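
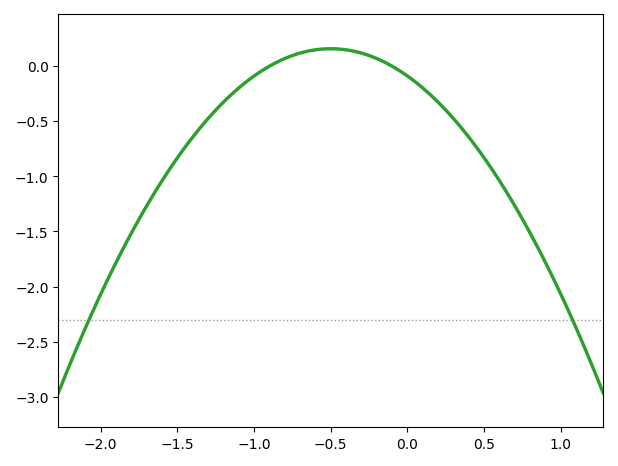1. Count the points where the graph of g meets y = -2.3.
2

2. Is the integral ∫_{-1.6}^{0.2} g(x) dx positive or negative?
negative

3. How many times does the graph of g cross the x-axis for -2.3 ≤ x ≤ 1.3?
2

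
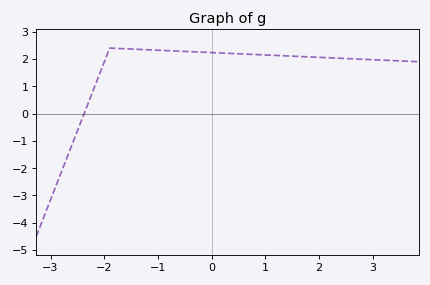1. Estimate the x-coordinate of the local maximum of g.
-1.9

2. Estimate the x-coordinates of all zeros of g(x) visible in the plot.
-2.4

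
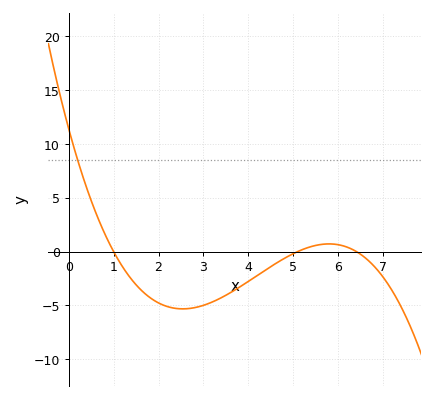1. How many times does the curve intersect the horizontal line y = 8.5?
1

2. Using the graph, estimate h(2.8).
-5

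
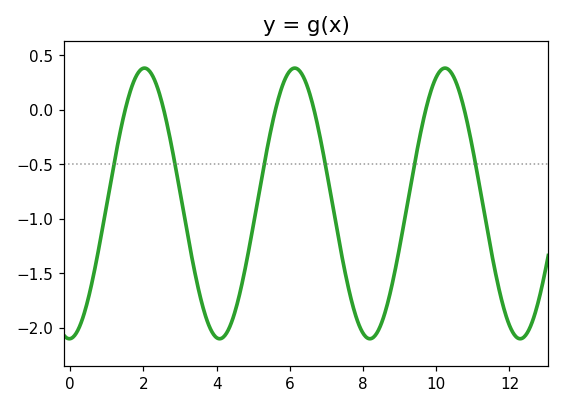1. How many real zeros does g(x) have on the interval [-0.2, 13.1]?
6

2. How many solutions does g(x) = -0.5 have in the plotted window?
6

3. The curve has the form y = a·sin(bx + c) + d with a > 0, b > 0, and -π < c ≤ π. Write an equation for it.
y = 1.24sin(1.53x - 1.53) - 0.86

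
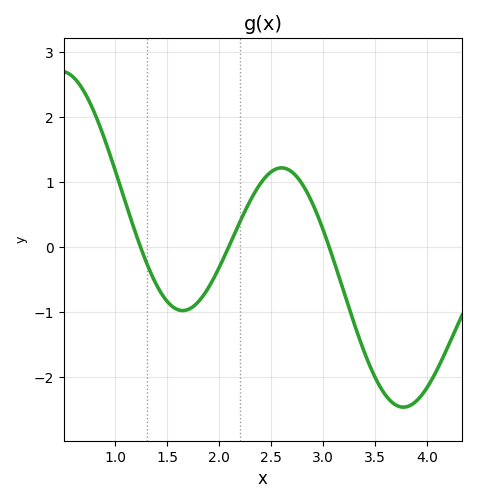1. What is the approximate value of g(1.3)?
-0.241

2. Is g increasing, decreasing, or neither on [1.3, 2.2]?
neither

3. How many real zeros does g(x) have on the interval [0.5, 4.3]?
3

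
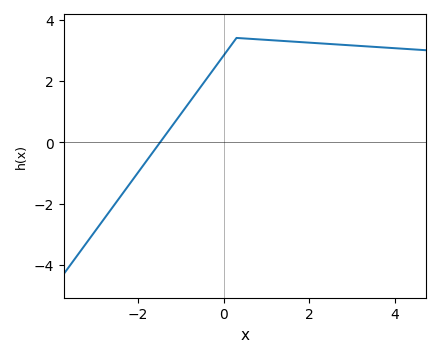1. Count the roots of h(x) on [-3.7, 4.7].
1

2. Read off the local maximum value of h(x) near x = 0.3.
3.4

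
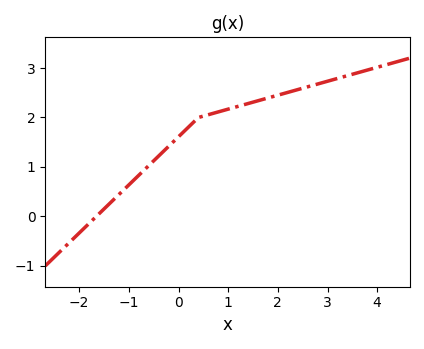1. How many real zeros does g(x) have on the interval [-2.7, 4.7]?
1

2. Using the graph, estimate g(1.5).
2.31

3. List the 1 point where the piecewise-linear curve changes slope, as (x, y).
(0.4, 2)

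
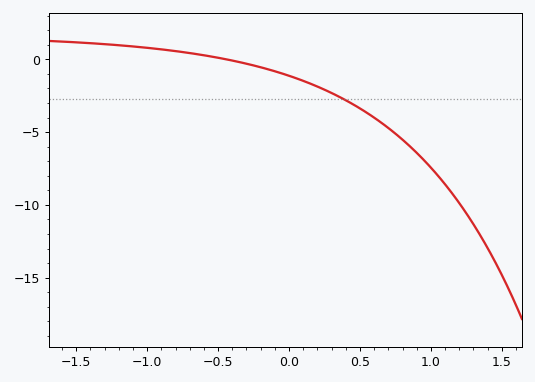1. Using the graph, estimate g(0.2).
-2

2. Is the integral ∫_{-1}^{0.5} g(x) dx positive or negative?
negative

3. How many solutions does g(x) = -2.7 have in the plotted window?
1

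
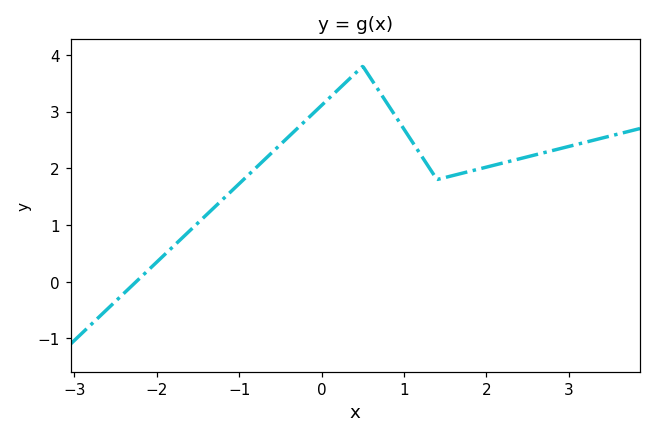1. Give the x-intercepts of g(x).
-2.2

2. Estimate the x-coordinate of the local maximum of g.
0.5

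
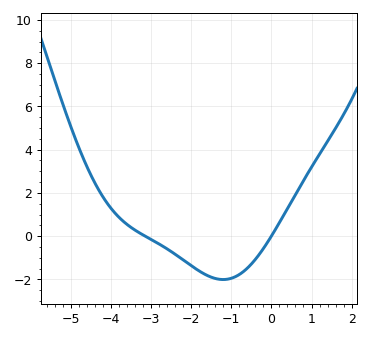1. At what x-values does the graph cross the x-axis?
-3.15, 0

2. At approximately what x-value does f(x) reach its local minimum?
-1.2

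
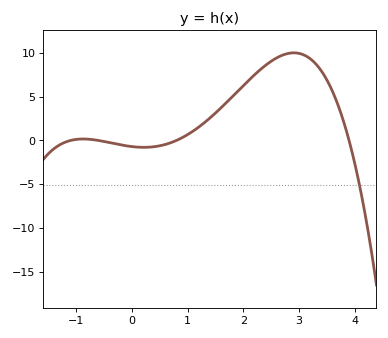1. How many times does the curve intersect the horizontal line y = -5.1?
1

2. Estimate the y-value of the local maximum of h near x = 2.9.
10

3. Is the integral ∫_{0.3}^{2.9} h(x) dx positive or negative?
positive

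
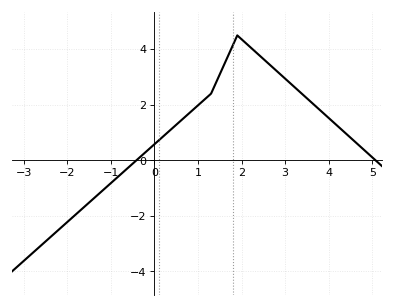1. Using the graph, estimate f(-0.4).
0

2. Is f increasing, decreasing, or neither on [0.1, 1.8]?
increasing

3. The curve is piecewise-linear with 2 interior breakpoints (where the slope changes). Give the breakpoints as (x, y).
(1.3, 2.4); (1.9, 4.5)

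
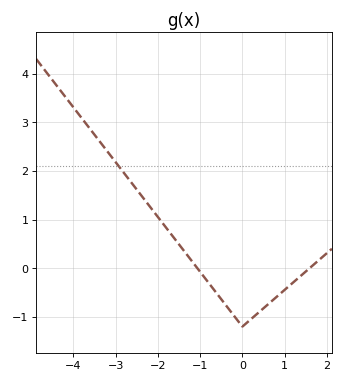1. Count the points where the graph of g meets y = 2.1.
1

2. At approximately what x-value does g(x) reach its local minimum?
0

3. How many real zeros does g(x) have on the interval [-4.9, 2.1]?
2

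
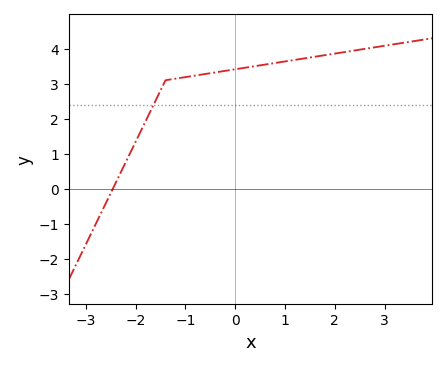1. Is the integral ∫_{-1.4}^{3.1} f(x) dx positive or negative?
positive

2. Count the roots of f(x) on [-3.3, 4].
1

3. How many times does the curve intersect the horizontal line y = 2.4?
1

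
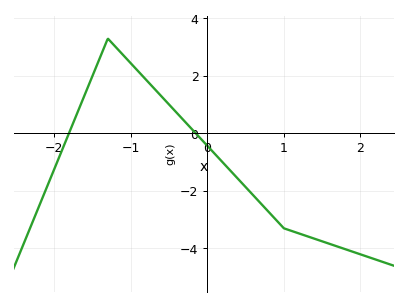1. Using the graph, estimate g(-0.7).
1.58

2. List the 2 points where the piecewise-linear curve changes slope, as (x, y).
(-1.3, 3.3); (1, -3.3)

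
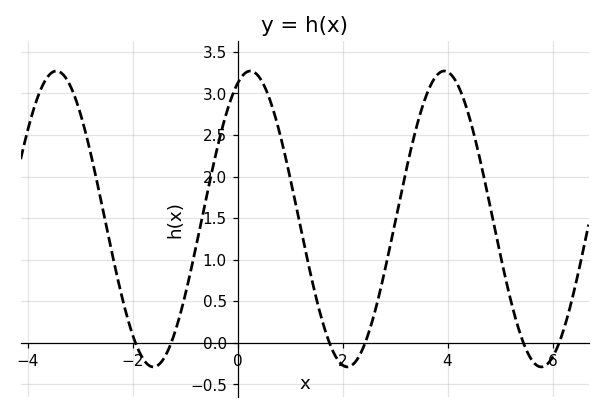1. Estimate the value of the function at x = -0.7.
1.45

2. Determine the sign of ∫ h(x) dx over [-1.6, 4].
positive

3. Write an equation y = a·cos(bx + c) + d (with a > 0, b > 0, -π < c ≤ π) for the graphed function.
y = 1.78cos(1.7x - 0.41) + 1.49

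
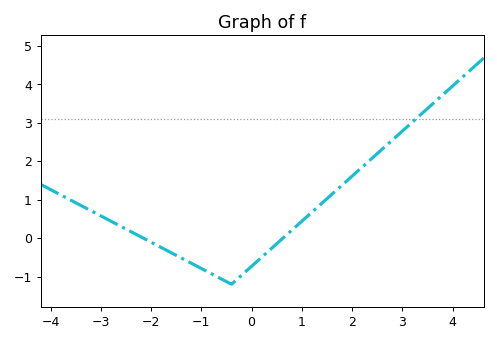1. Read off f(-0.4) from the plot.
-1.2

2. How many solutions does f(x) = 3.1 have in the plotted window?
1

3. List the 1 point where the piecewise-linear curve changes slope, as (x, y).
(-0.4, -1.2)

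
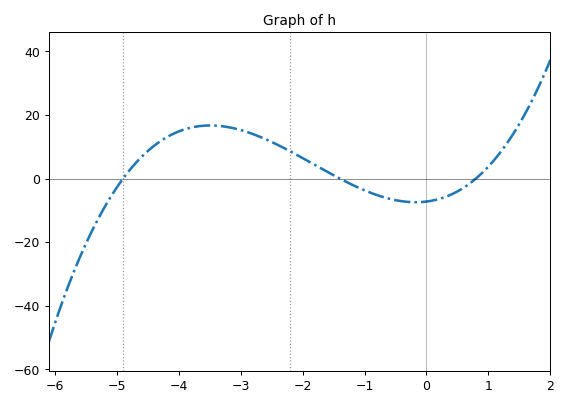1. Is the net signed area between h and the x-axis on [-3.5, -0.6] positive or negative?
positive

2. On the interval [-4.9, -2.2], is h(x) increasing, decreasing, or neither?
neither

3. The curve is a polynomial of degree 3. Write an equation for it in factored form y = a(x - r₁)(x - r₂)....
y = 1.32(x + 4.9)(x + 1.4)(x - 0.8)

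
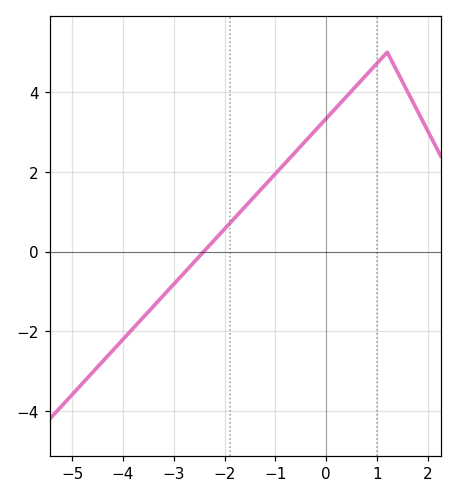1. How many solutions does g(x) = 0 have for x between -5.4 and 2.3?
1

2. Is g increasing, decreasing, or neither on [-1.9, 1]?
increasing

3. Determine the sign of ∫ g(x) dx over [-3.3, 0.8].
positive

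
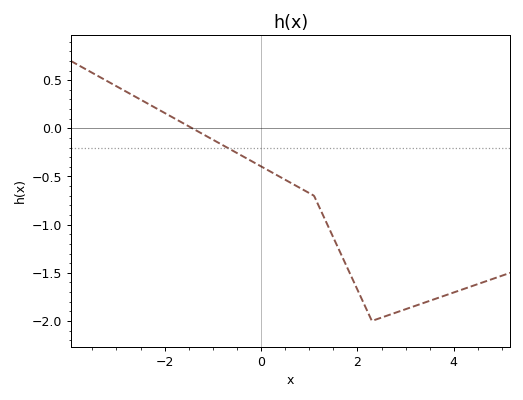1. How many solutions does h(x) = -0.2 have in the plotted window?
1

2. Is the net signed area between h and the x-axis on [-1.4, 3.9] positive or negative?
negative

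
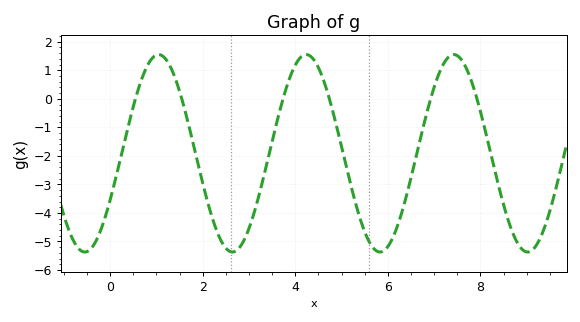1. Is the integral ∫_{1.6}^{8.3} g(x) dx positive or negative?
negative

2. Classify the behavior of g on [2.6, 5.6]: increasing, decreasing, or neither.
neither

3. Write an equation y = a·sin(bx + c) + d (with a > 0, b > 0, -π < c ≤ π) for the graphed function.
y = 3.46sin(1.97x - 0.49) - 1.91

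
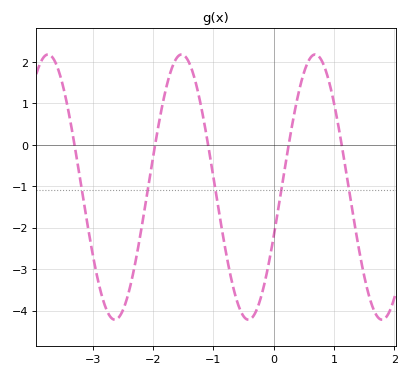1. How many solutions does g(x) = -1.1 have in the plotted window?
5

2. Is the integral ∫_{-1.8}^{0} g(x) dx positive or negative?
negative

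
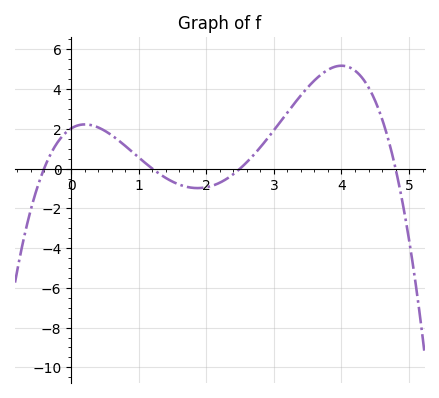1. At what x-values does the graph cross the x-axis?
-0.4, 1.2, 2.5, 4.8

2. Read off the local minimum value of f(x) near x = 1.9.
-0.983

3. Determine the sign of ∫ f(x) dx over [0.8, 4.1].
positive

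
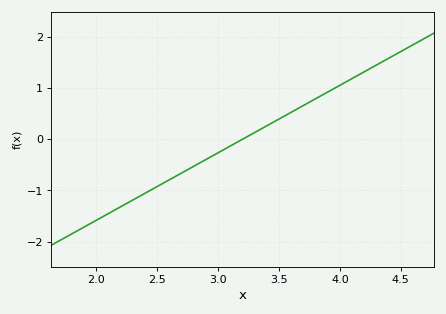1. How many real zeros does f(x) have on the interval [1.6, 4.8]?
1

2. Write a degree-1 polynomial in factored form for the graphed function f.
y = 1.32(x - 3.2)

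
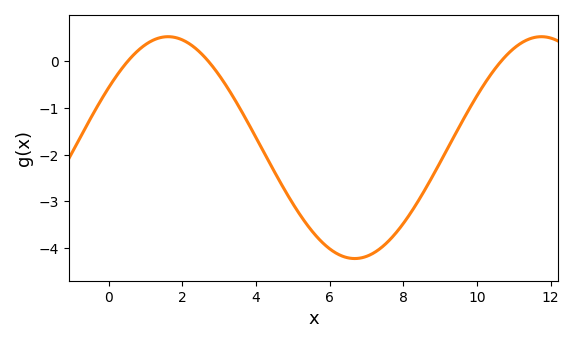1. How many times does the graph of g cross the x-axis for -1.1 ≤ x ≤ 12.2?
3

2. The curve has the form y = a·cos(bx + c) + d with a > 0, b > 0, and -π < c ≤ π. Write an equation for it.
y = 2.37cos(0.62x - 1) - 1.85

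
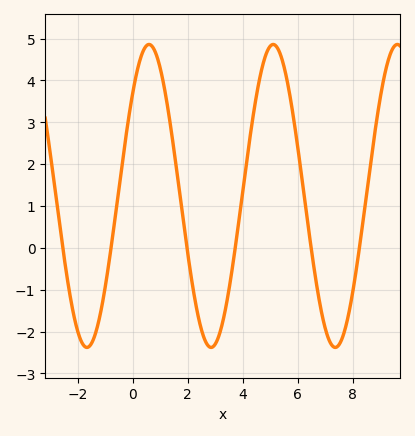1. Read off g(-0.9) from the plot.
-0.494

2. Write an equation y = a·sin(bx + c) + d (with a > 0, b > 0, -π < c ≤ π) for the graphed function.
y = 3.62sin(1.39x + 0.752) + 1.24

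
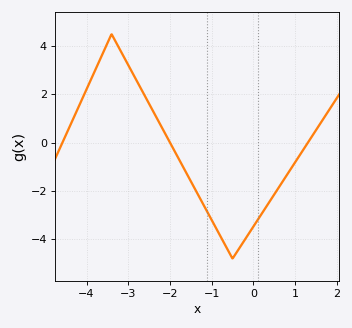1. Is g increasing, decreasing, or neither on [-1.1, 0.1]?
neither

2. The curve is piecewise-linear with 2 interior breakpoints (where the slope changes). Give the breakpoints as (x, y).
(-3.4, 4.5); (-0.5, -4.8)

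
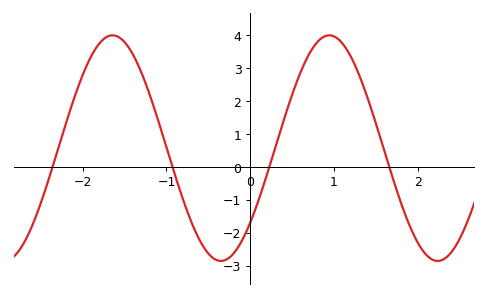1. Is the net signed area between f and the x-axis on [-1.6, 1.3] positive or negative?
positive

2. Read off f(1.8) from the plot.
-1.1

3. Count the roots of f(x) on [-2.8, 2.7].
4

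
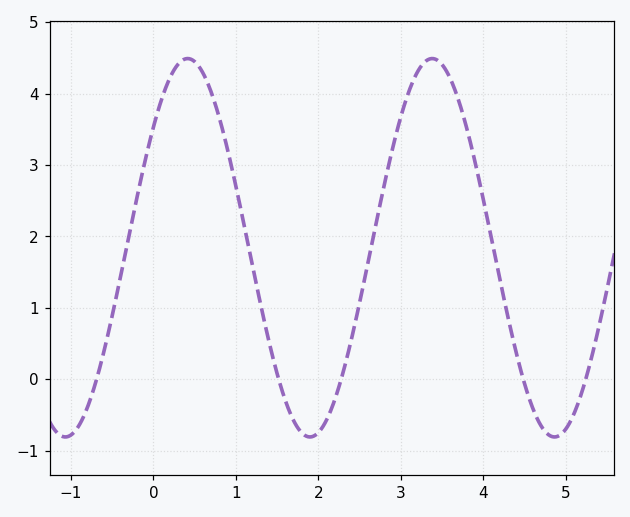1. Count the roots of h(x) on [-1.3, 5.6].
5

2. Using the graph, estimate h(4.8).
-0.788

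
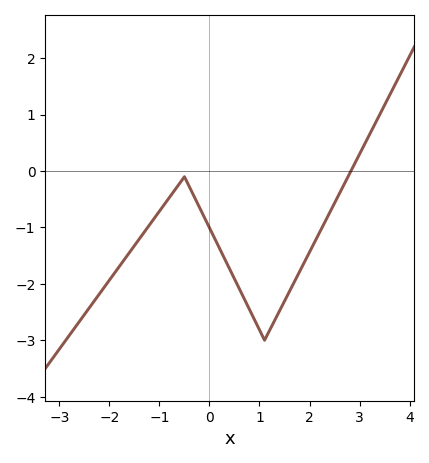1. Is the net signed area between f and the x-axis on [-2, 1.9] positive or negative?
negative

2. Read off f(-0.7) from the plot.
-0.344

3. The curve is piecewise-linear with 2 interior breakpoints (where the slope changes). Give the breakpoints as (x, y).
(-0.5, -0.1); (1.1, -3)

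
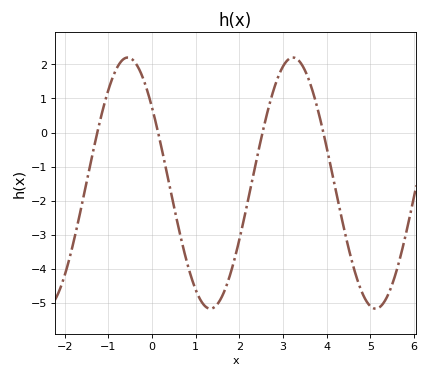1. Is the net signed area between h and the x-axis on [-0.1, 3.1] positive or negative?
negative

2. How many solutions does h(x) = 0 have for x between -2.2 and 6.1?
4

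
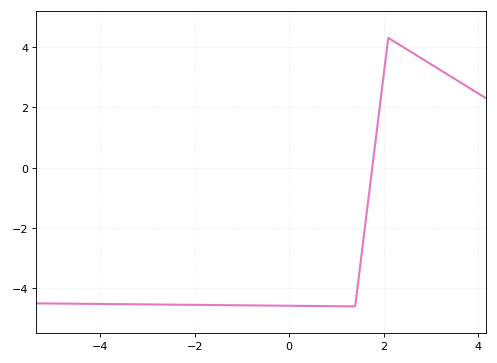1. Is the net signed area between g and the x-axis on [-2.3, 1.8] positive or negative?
negative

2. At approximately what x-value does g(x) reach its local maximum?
2.1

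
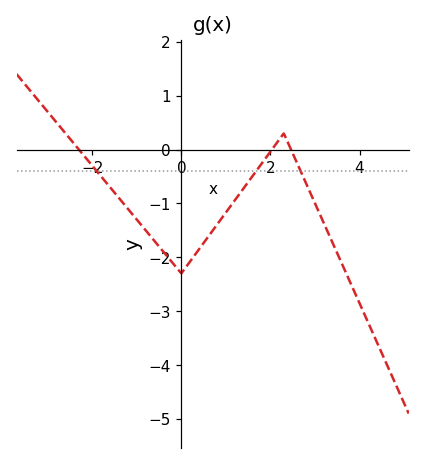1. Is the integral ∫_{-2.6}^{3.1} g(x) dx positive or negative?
negative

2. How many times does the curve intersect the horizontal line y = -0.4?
3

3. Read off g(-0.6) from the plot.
-1.7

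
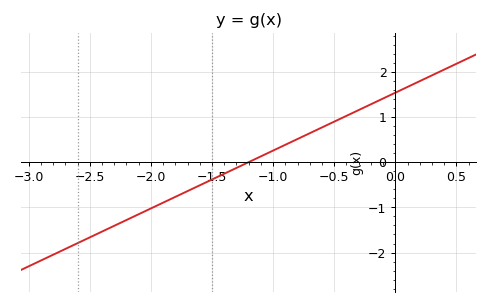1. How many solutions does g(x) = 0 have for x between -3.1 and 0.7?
1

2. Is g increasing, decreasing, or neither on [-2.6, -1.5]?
increasing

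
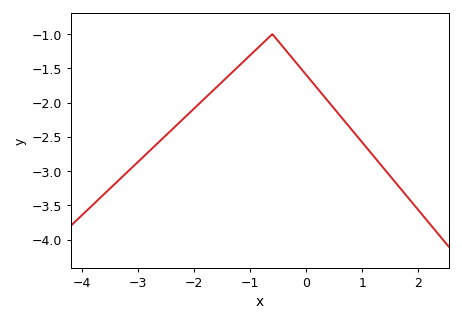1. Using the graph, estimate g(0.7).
-2.28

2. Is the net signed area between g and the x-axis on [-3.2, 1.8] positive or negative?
negative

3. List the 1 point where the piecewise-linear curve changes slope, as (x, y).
(-0.6, -1)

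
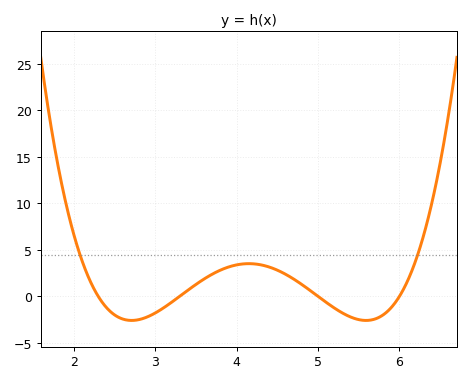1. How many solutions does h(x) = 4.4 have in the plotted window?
2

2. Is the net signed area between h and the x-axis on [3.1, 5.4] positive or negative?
positive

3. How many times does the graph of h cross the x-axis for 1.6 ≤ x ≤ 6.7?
4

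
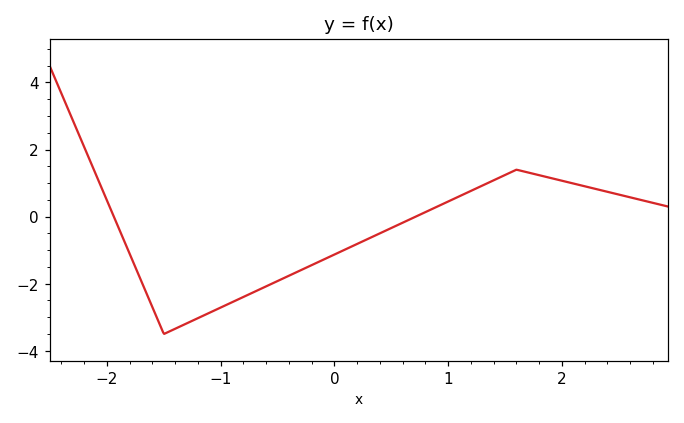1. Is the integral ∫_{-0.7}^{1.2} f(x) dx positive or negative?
negative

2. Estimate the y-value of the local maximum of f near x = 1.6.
1.4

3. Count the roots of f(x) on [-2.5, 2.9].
2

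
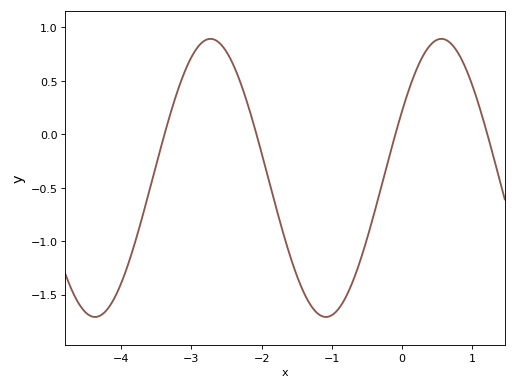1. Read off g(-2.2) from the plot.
0.282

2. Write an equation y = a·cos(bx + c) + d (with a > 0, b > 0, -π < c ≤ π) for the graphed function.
y = 1.3cos(1.91x - 1.07) - 0.41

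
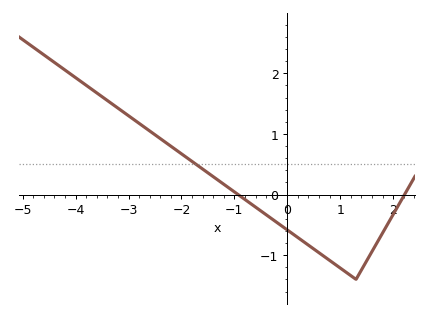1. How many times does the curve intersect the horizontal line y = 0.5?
1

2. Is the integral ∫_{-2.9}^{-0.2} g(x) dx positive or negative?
positive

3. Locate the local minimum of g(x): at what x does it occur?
1.3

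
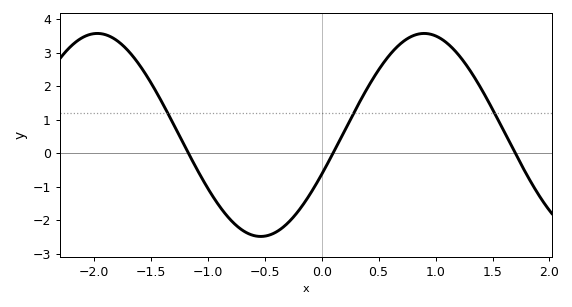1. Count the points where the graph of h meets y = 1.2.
3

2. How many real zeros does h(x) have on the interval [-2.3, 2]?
3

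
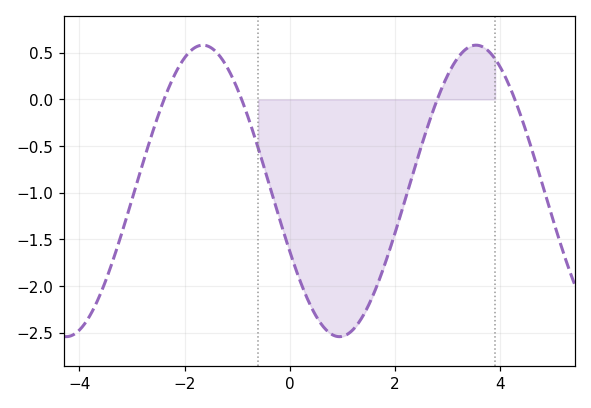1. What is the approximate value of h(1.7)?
-1.95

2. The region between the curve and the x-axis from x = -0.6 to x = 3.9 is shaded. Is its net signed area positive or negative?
negative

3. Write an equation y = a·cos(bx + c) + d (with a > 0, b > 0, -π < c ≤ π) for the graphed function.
y = 1.56cos(1.2x + 2) - 0.98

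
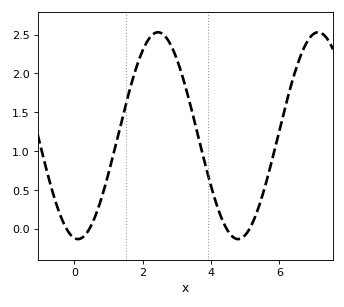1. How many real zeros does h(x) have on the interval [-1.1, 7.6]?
4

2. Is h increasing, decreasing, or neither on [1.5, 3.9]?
neither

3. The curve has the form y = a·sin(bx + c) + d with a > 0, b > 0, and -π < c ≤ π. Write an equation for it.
y = 1.33sin(1.3x - 1.7) + 1.2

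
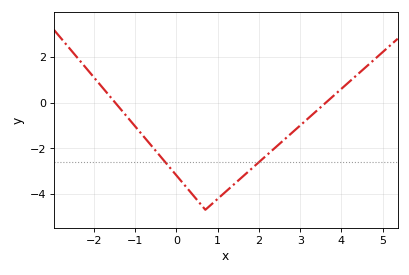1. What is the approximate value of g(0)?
-3.2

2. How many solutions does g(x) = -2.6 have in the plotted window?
2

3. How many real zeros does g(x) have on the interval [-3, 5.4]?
2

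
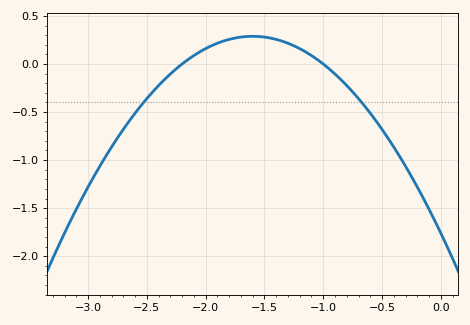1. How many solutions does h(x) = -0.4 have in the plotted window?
2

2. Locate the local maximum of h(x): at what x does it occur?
-1.6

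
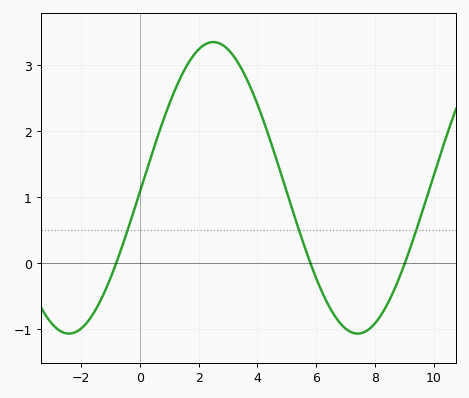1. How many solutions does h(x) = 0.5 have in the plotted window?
3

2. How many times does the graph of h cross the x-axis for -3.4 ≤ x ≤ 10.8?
3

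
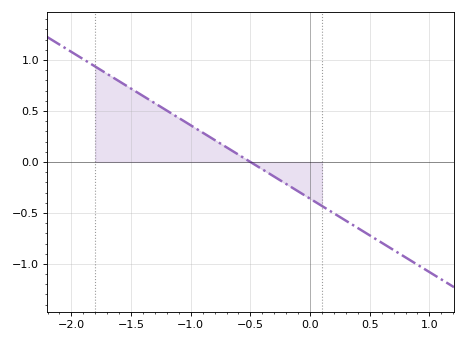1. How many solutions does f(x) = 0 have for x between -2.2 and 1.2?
1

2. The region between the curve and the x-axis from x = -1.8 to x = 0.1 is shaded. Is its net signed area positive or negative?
positive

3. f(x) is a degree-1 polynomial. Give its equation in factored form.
y = -0.72(x + 0.5)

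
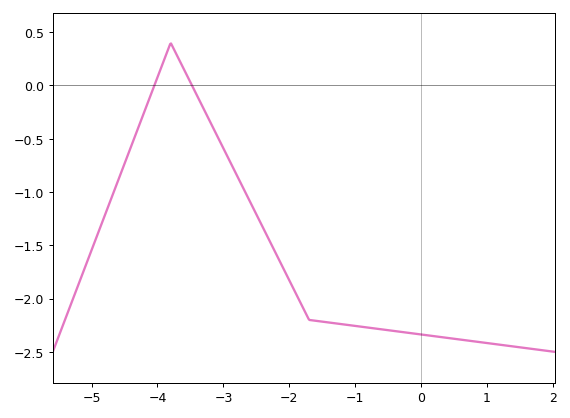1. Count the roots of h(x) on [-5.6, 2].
2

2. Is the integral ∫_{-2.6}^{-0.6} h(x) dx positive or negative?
negative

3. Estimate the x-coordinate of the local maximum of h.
-3.8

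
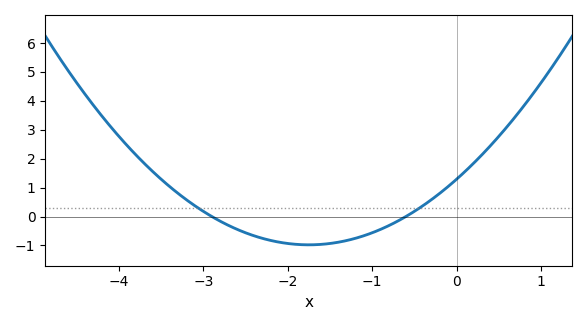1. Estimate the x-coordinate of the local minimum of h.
-1.75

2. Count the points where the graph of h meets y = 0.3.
2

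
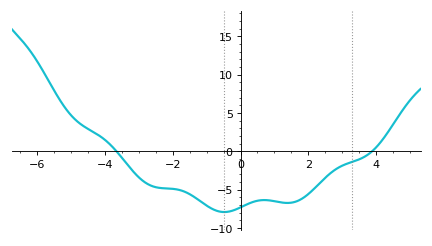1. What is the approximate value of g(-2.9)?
-3.78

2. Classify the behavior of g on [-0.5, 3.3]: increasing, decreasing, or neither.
neither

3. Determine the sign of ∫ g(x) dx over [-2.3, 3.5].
negative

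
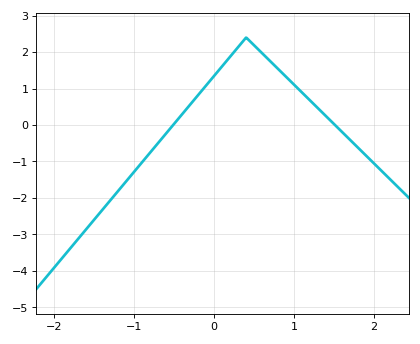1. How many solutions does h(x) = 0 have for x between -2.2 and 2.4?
2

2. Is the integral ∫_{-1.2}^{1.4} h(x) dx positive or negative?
positive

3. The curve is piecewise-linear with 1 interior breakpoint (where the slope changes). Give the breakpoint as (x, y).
(0.4, 2.4)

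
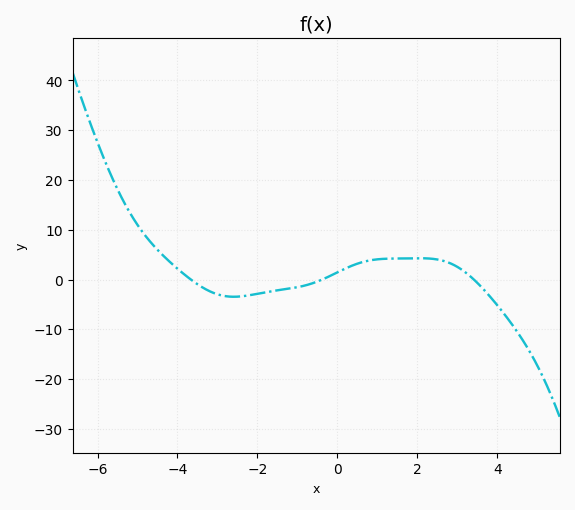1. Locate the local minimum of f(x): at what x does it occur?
-2.59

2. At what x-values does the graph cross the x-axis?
-3.66, -0.381, 3.41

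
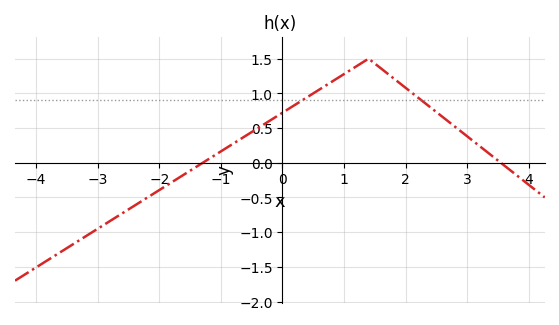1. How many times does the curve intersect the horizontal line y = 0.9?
2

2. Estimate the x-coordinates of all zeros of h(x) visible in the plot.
-1.29, 3.55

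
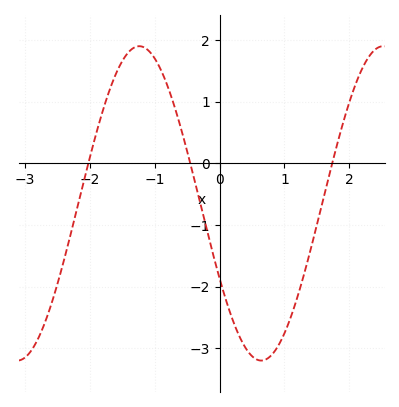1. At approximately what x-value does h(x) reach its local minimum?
0.641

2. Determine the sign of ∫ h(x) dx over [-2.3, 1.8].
negative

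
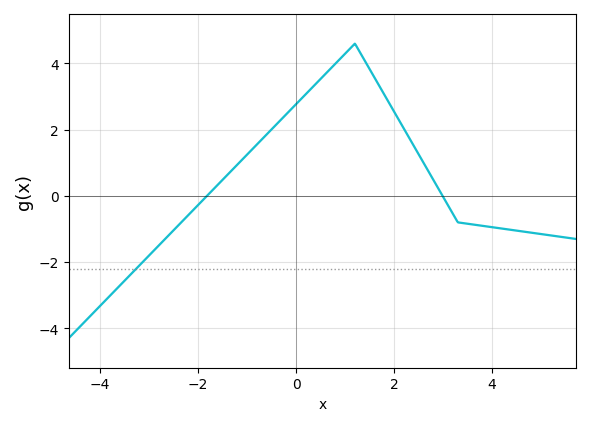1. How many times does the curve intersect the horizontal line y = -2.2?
1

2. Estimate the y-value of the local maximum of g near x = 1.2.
4.6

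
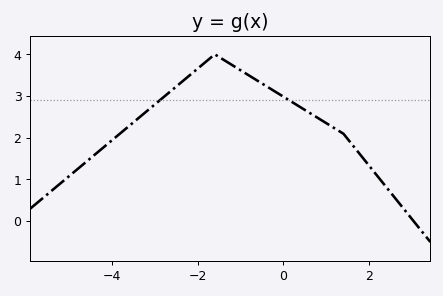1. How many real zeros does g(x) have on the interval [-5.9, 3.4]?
1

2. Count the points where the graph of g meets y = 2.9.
2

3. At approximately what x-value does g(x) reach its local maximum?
-1.6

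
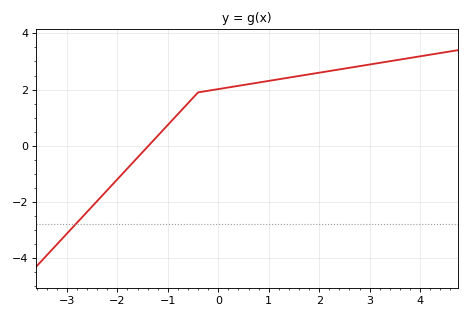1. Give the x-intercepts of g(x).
-1.38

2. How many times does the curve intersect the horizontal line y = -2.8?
1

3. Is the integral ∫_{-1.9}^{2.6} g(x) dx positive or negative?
positive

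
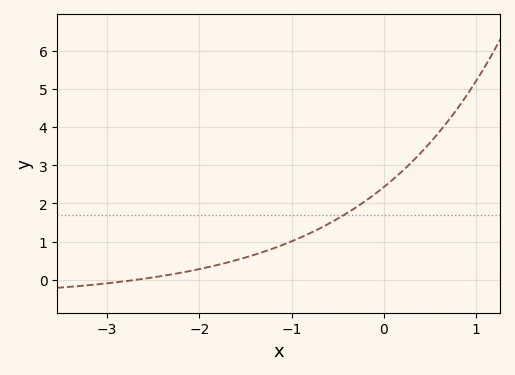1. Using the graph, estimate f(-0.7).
1.34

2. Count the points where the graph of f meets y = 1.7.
1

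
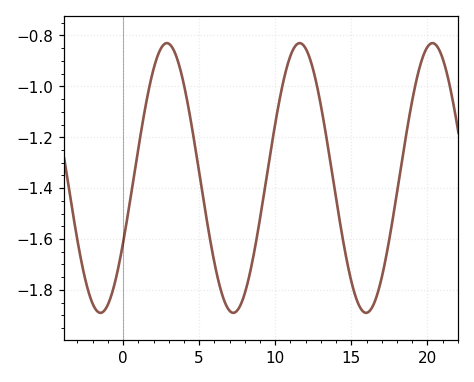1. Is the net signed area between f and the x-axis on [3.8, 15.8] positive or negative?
negative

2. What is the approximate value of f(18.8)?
-1.12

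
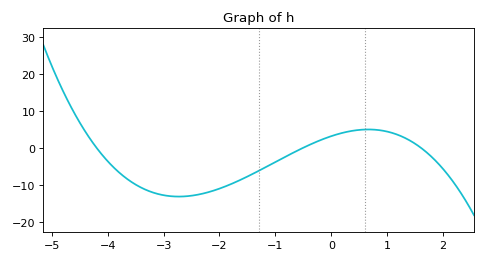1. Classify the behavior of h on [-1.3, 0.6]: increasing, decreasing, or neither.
increasing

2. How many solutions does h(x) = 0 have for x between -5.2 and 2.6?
3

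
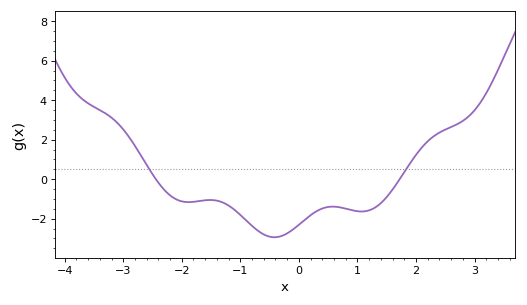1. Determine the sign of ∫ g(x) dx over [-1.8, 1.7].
negative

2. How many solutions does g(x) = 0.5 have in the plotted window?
2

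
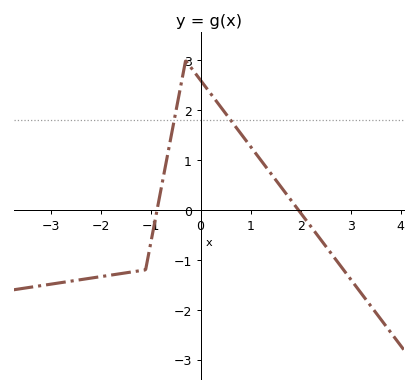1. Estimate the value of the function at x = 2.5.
-0.723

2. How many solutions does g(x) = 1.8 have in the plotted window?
2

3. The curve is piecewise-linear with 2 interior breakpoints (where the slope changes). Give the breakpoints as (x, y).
(-1.1, -1.2); (-0.3, 3)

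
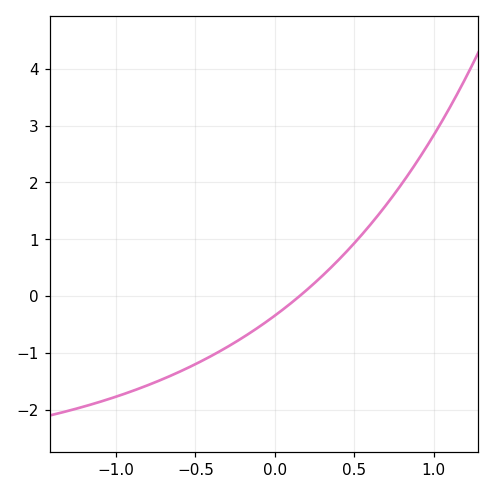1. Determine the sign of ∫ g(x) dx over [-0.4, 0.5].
negative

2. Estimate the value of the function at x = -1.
-1.77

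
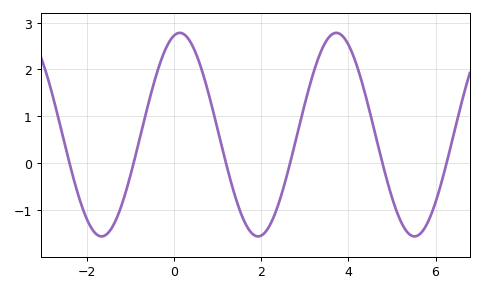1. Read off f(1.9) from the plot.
-1.56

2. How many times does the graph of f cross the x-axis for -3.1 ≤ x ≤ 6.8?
6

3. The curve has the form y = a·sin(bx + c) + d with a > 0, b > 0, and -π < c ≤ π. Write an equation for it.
y = 2.17sin(1.75x + 1.34) + 0.61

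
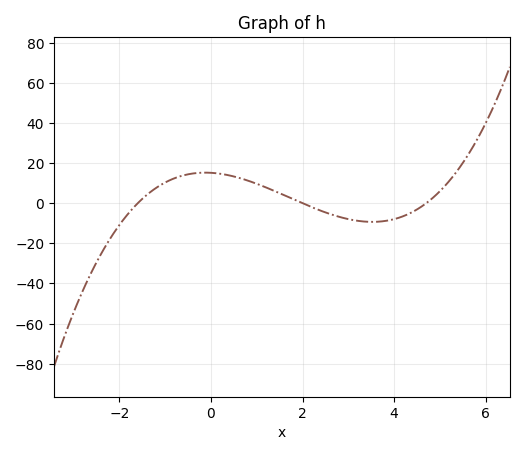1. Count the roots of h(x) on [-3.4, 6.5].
3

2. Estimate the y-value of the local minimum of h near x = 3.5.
-9.28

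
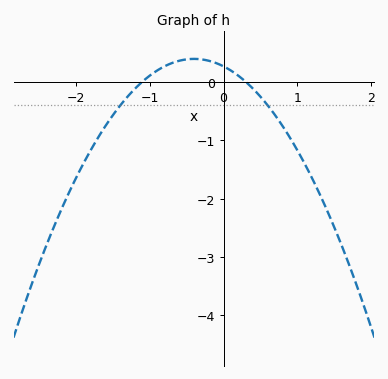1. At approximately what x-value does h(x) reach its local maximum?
-0.4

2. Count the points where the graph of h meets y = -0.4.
2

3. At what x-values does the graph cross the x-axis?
-1.1, 0.3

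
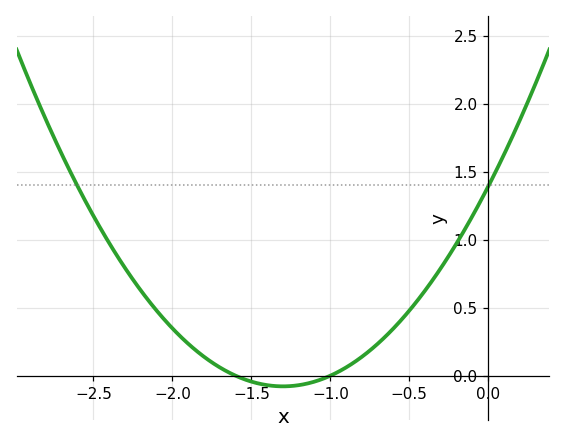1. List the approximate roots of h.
-1.6, -1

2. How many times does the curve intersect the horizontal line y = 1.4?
2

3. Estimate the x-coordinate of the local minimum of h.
-1.3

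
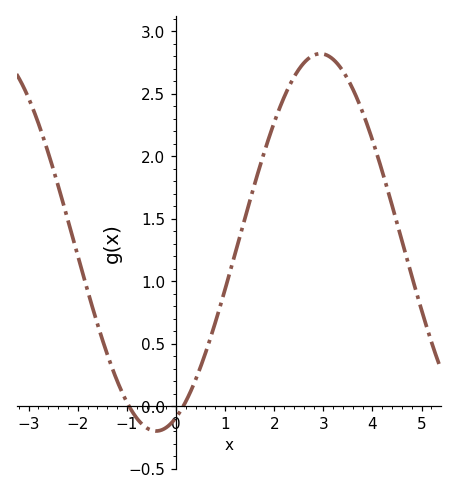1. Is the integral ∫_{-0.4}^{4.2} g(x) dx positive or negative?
positive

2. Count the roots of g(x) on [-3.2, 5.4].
2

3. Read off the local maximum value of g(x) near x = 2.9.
2.8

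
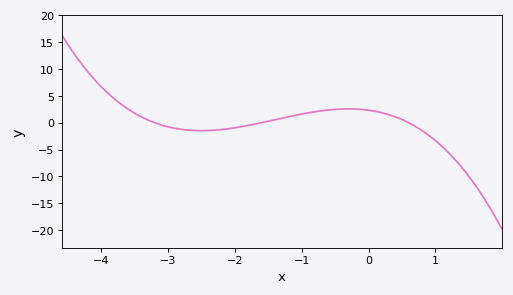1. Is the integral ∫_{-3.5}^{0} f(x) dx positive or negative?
positive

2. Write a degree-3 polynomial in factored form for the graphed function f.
y = -0.76(x + 3.2)(x + 1.6)(x - 0.6)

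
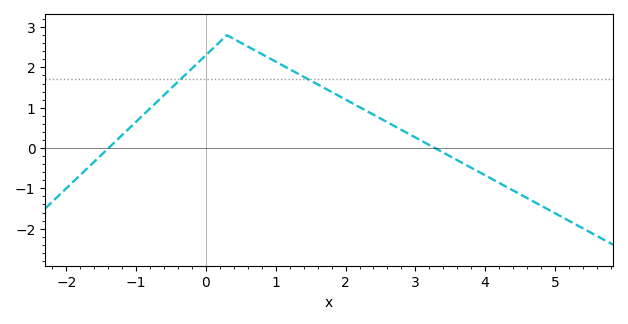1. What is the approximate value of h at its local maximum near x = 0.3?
2.8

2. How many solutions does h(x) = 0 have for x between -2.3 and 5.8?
2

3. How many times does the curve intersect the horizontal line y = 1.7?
2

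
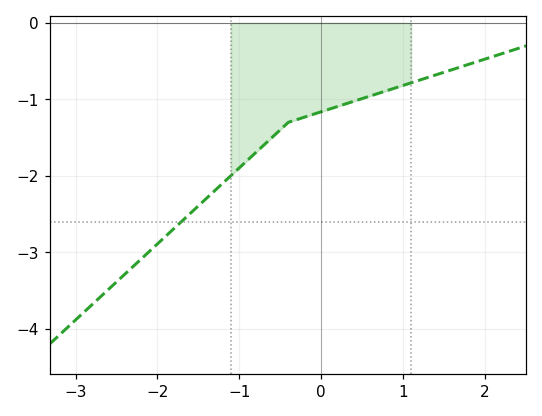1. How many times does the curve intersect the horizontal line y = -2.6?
1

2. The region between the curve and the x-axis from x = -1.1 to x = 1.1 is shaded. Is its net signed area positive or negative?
negative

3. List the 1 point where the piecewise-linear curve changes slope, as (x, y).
(-0.4, -1.3)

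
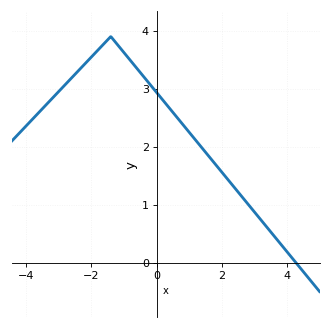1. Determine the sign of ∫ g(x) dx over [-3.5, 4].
positive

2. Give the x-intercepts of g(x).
4.2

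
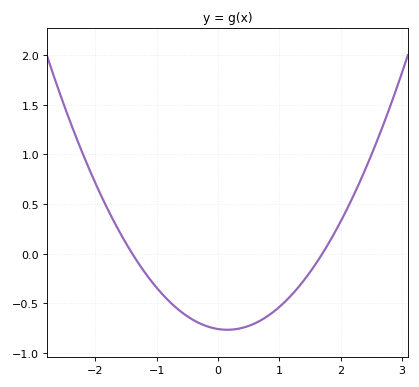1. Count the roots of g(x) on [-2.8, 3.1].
2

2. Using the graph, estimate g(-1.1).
-0.25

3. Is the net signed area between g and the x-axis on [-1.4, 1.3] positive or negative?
negative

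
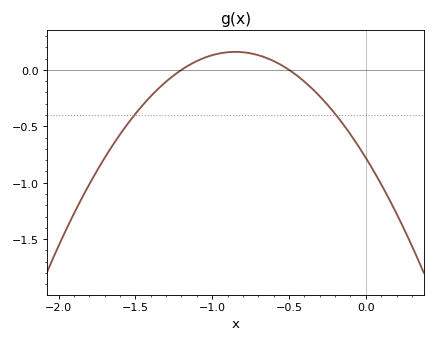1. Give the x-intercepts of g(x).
-1.2, -0.5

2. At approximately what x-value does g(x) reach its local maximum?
-0.85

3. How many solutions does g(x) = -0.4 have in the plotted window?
2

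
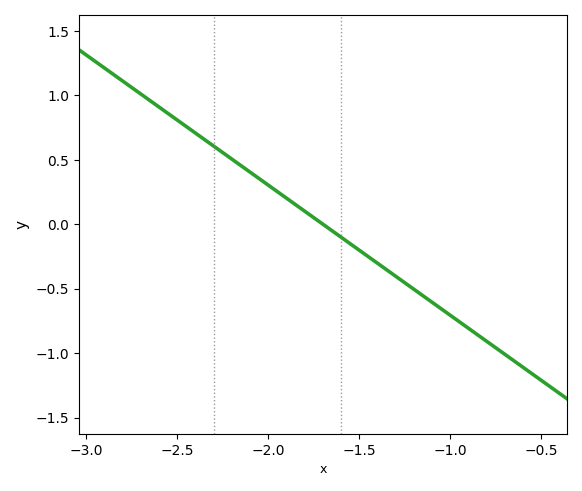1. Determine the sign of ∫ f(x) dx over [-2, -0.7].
negative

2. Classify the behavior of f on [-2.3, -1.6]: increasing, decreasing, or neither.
decreasing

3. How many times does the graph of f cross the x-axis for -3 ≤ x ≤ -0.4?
1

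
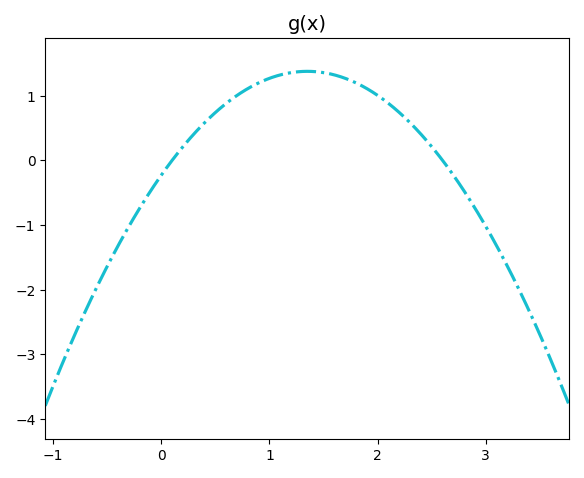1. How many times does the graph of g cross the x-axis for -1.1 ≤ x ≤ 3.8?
2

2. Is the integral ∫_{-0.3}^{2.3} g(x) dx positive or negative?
positive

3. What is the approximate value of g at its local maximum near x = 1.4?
1.38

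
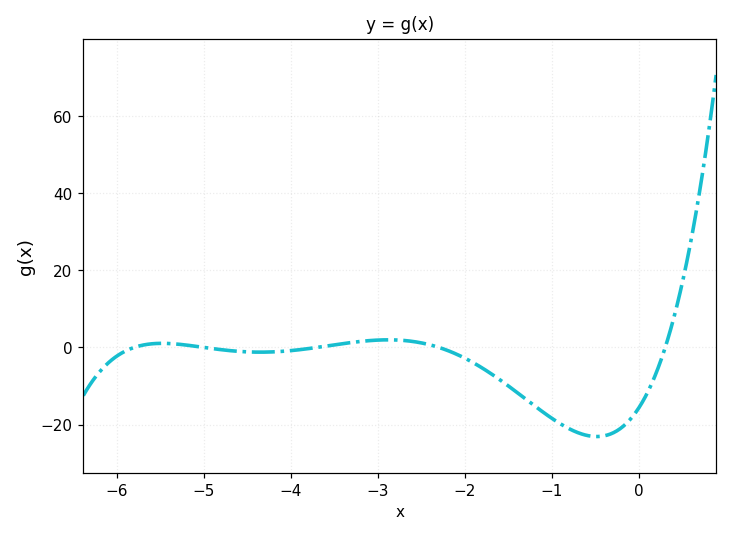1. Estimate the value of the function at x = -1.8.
-6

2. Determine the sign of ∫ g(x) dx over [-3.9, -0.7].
negative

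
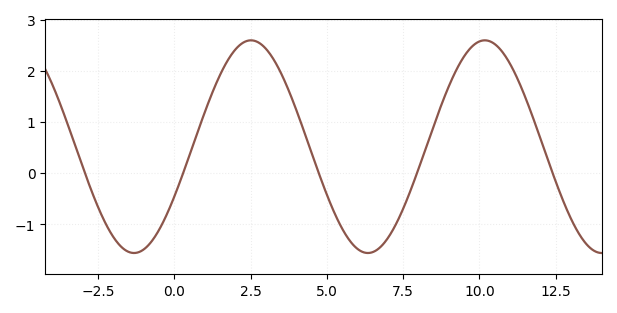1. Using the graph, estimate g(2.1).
2.5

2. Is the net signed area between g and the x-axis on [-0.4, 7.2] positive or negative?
positive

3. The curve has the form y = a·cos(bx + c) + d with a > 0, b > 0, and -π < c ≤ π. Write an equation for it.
y = 2.08cos(0.82x - 2.1) + 0.52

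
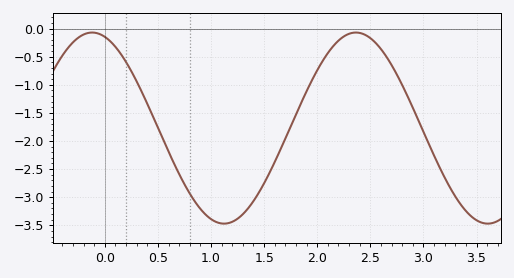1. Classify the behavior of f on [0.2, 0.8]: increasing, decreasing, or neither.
decreasing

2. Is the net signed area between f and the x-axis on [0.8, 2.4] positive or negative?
negative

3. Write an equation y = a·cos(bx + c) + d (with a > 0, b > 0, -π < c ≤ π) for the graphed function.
y = 1.7cos(2.53x + 0.302) - 1.77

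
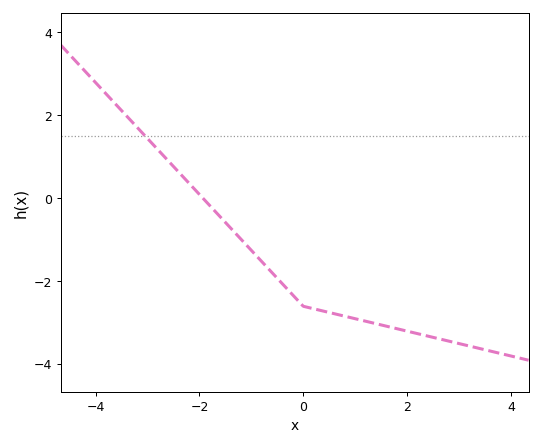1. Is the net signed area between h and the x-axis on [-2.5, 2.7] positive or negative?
negative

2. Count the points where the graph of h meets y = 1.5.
1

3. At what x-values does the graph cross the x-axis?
-2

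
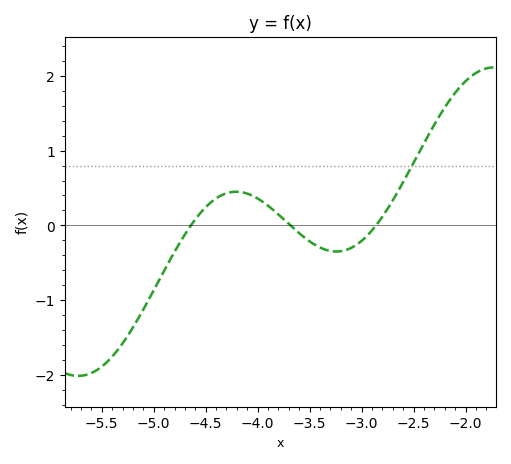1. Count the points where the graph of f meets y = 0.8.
1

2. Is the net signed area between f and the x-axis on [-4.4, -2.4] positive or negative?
positive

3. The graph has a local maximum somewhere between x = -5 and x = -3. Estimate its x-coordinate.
-4.21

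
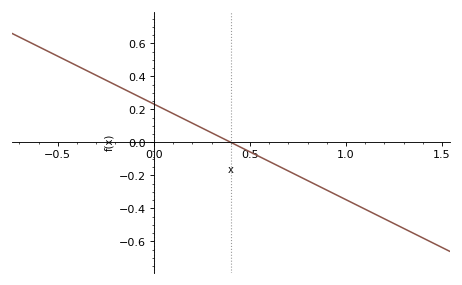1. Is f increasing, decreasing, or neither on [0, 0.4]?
decreasing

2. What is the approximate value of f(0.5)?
-0.06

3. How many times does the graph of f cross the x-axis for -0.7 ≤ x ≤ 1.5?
1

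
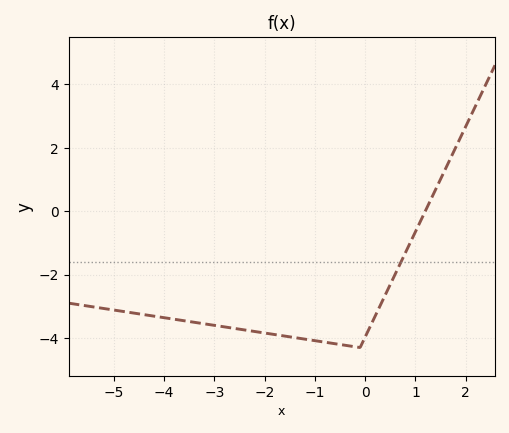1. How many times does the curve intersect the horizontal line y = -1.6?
1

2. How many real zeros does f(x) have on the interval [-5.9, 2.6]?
1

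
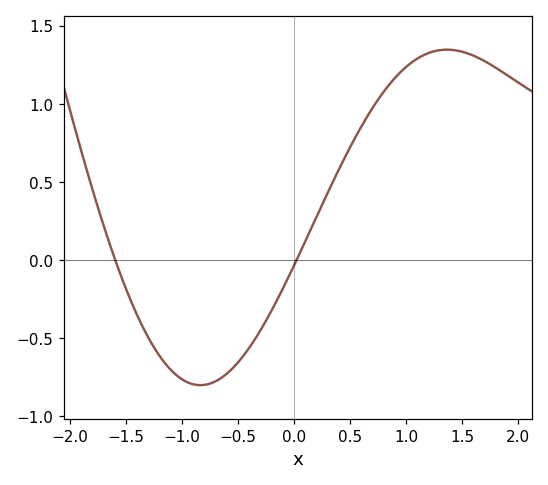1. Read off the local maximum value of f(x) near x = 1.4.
1.35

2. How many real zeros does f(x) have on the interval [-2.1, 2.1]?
2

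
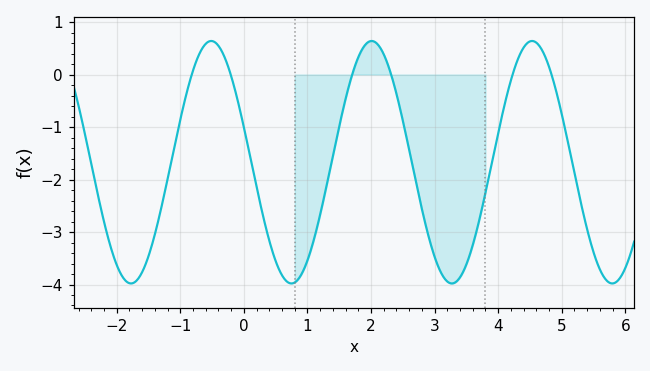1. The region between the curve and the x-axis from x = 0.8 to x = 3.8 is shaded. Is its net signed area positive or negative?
negative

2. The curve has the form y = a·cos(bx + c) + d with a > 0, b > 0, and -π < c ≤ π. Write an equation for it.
y = 2.31cos(2.5x + 1.3) - 1.67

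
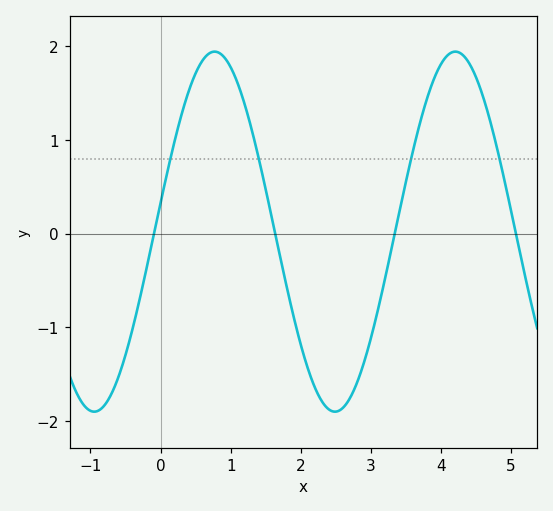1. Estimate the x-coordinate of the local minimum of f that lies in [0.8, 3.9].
2.5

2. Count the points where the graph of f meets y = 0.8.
4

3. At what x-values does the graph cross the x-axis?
-0.1, 1.6, 3.3, 5.1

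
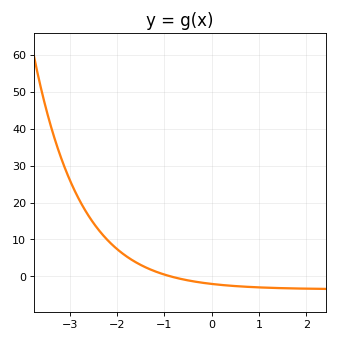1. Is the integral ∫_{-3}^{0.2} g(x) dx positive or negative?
positive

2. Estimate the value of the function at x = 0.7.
-2.81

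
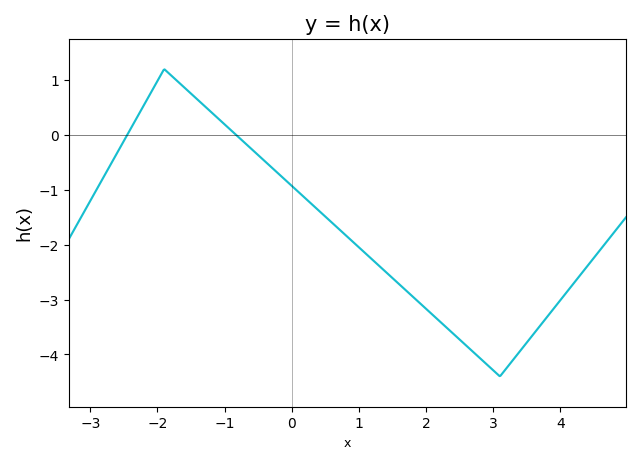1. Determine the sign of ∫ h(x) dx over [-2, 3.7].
negative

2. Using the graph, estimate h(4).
-3.01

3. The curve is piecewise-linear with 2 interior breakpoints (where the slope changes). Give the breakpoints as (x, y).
(-1.9, 1.2); (3.1, -4.4)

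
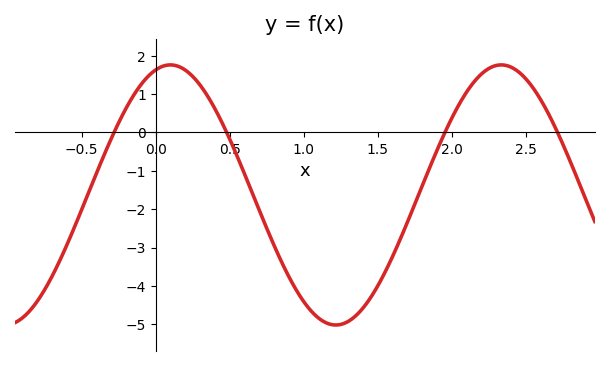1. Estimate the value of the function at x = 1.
-4.4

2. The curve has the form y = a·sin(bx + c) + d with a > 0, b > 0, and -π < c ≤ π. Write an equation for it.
y = 3.39sin(2.8x + 1.3) - 1.63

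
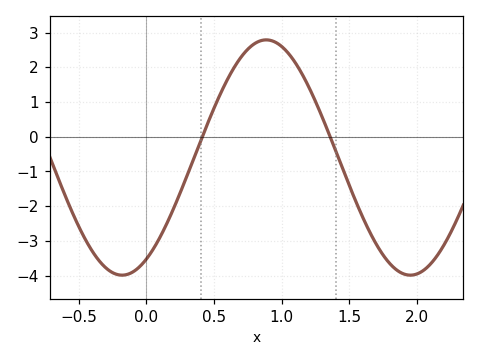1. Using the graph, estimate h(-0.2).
-4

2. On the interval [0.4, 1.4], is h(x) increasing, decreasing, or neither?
neither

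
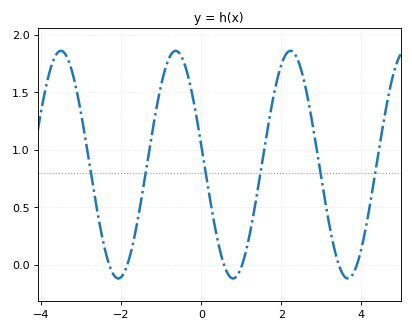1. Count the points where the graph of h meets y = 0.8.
6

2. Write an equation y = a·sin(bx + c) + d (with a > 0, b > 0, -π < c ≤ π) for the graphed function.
y = 0.99sin(2.2x + 3) + 0.87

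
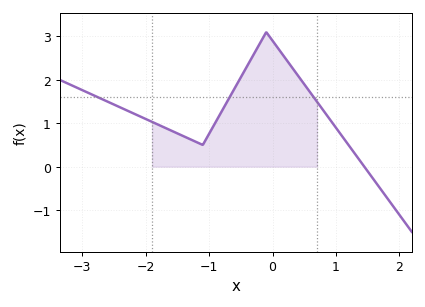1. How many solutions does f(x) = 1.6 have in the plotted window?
3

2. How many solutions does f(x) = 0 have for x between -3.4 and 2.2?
1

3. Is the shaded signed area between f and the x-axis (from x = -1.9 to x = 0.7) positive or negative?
positive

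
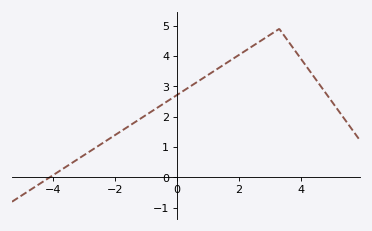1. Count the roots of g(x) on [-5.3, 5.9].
1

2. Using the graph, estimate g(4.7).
2.92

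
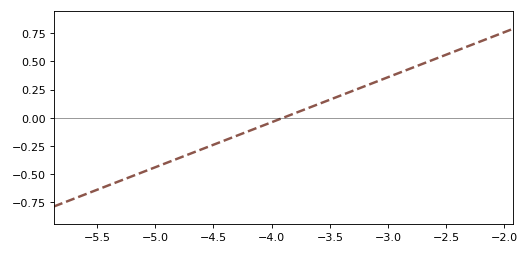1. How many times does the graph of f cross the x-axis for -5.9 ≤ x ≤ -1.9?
1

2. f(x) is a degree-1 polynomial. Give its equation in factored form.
y = 0.4(x + 3.9)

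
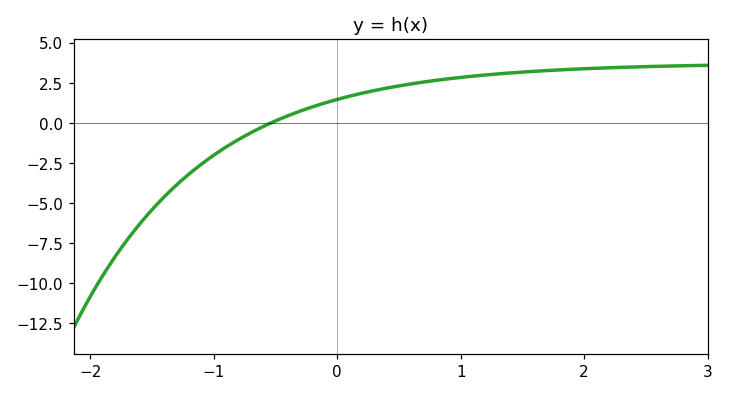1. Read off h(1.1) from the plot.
3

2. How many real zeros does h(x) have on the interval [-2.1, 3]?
1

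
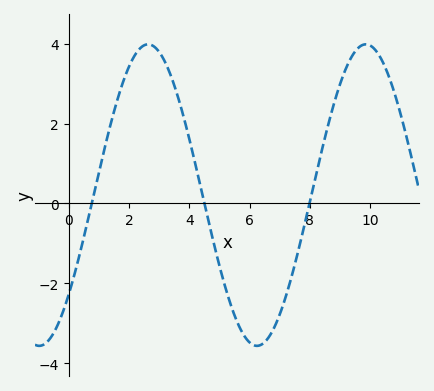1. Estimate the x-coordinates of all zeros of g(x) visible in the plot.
0.8, 4.6, 8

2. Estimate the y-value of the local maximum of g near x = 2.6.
4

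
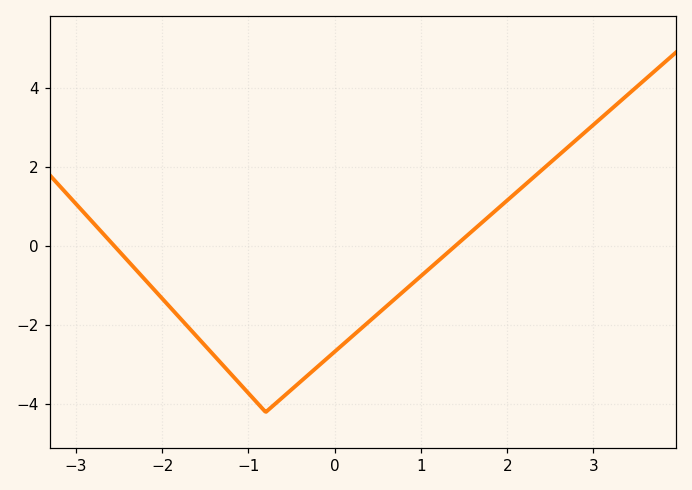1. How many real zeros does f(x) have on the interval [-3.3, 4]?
2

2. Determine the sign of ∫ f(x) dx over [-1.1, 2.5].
negative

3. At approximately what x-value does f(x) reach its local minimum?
-0.8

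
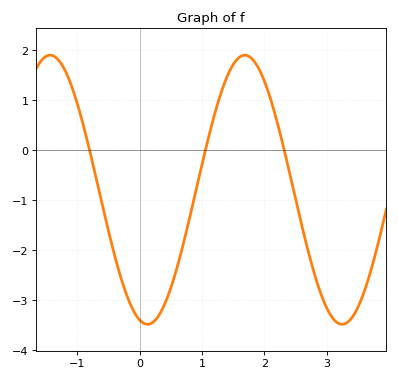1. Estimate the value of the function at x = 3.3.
-3.5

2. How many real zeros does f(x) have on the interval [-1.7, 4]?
3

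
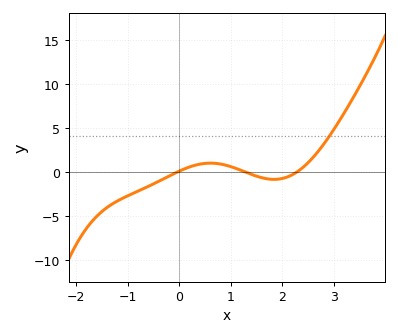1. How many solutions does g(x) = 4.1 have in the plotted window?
1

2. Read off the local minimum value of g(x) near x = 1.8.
-1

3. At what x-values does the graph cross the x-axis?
0, 1.3, 2.3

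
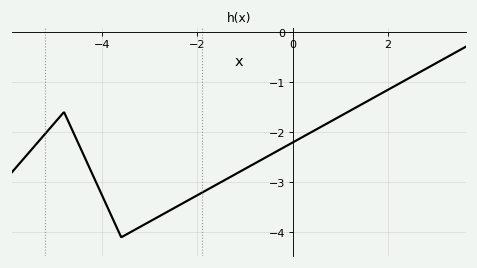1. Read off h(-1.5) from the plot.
-3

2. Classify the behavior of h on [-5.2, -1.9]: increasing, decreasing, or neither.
neither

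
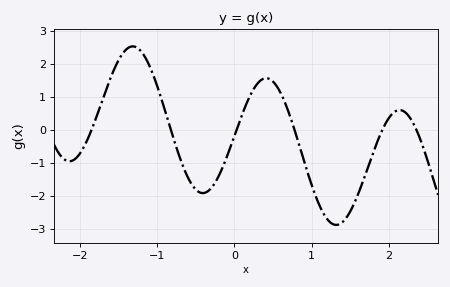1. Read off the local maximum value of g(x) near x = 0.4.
1.58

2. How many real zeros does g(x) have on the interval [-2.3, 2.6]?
6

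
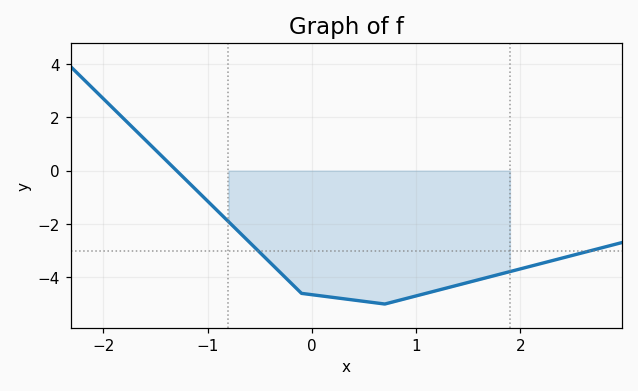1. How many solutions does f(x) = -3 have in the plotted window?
2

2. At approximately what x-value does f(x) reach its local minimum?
0.699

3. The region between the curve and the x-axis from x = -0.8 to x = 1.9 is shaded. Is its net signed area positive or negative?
negative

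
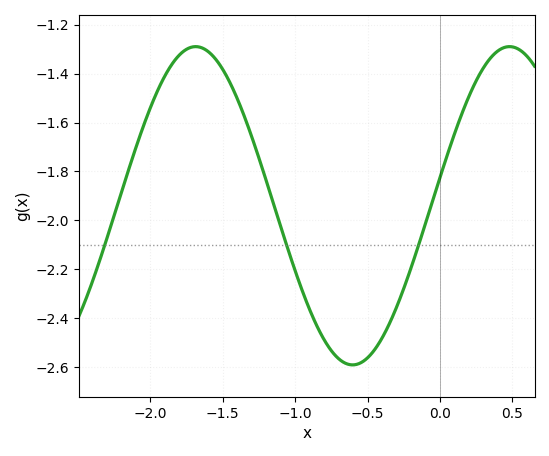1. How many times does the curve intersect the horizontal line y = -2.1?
3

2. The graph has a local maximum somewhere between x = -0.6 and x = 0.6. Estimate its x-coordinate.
0.5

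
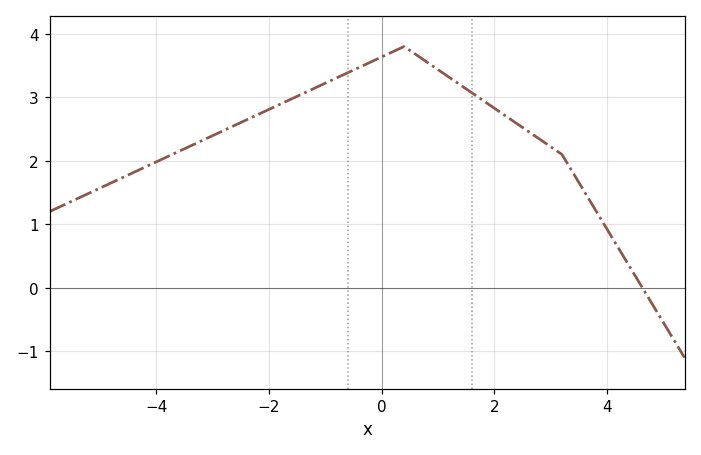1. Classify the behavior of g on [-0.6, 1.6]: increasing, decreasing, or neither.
neither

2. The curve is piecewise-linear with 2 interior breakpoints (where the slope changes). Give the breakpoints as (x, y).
(0.4, 3.8); (3.2, 2.1)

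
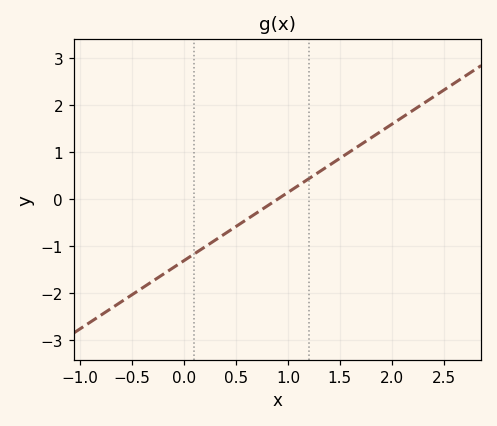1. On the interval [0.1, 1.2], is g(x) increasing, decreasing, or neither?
increasing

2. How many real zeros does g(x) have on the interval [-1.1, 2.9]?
1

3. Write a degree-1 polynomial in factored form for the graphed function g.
y = 1.45(x - 0.9)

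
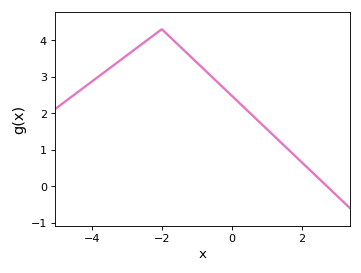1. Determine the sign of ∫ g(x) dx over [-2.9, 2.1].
positive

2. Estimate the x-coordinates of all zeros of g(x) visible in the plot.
2.8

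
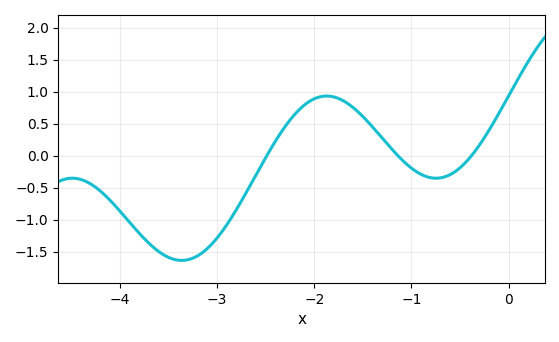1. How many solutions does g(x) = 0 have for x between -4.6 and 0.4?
3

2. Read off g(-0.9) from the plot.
-0.3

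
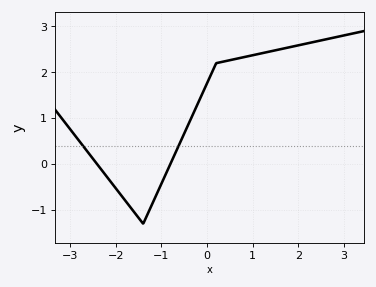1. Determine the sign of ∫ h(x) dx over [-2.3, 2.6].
positive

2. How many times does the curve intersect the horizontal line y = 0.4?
2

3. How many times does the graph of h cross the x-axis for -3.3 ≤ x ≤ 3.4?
2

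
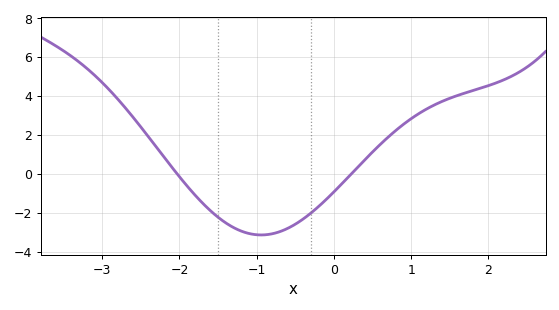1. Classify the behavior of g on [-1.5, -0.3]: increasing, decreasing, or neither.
neither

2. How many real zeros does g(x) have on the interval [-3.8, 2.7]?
2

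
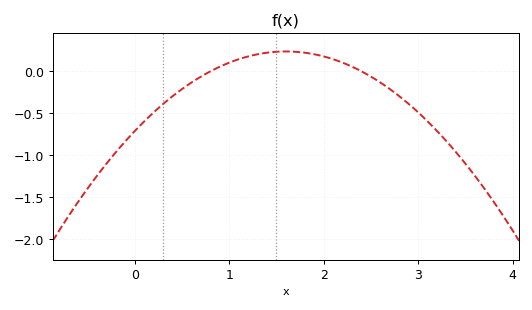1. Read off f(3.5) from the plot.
-1.1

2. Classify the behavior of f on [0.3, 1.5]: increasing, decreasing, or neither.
increasing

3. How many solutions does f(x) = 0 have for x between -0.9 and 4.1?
2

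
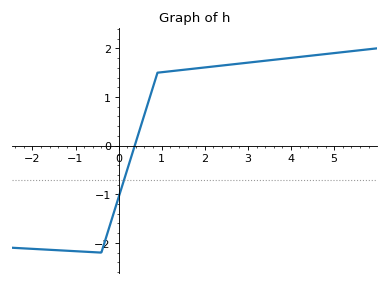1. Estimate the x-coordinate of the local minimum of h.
-0.4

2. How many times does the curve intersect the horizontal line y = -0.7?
1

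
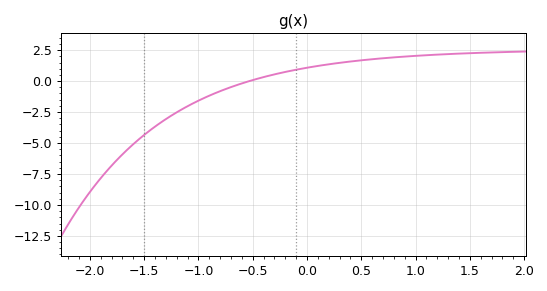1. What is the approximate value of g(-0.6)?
-0.186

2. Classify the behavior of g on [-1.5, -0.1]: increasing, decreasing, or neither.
increasing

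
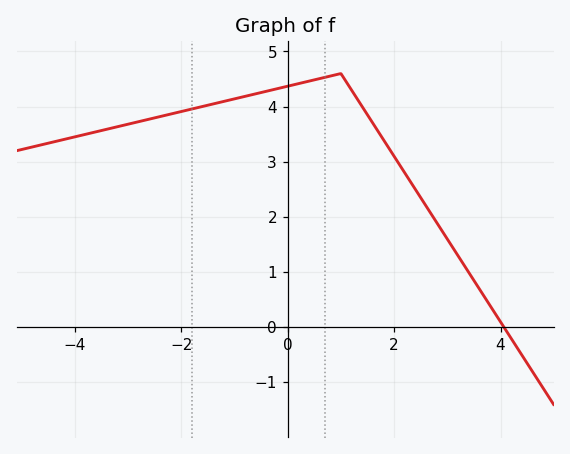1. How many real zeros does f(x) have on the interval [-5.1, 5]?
1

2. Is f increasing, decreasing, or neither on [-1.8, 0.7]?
increasing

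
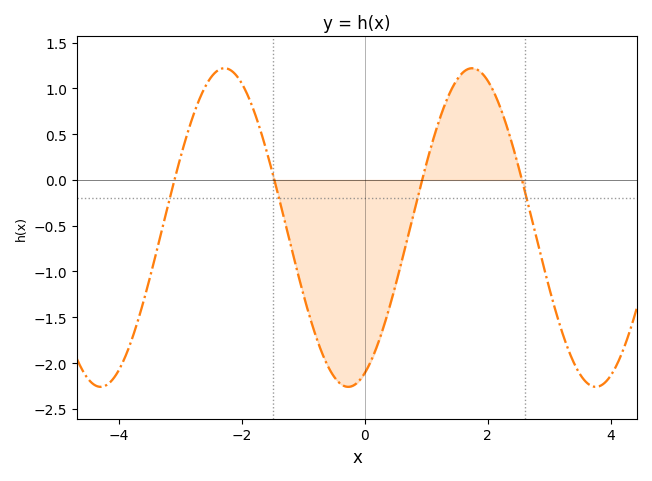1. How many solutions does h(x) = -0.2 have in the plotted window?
4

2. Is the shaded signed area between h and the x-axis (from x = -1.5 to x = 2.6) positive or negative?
negative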